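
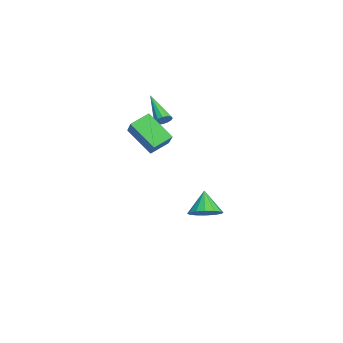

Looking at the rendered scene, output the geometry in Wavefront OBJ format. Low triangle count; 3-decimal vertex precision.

v 2.141 0.565 -3.902
v 2.882 0.53 -3.325
v 1.219 0.535 -2.718
v 2.791 1.004 -3.384
v 2.525 1.361 -3.582
v 2.156 1.504 -3.865
v 1.783 1.396 -4.158
v 1.506 1.065 -4.383
v 1.399 0.6 -4.478
v 1.49 0.126 -4.419
v 1.756 -0.231 -4.221
v 2.125 -0.374 -3.938
v 2.498 -0.266 -3.645
v 2.775 0.065 -3.421
v 2.209 -1.6 2.964
v 2.422 -1.386 3.363
v 0.751 -2.26 4.096
v 2.248 -1.193 3.252
v 2.063 -1.13 3.05
v 1.924 -1.216 2.821
v 1.875 -1.423 2.637
v 1.932 -1.687 2.557
v 2.078 -1.924 2.606
v 2.265 -2.057 2.769
v 2.434 -2.046 2.994
v 2.532 -1.893 3.21
v 2.527 -1.647 3.347
v 1.968 -2.507 2.884
v 3.124 -2.334 3.887
v 2.863 -1.339 1.65
v 4.019 -1.166 2.653
v 2.521 -3.434 2.407
v 3.677 -3.261 3.41
v 3.416 -2.266 1.173
v 4.572 -2.093 2.176
f 2 1 4
f 2 4 3
f 4 1 5
f 4 5 3
f 5 1 6
f 5 6 3
f 6 1 7
f 6 7 3
f 7 1 8
f 7 8 3
f 8 1 9
f 8 9 3
f 9 1 10
f 9 10 3
f 10 1 11
f 10 11 3
f 11 1 12
f 11 12 3
f 12 1 13
f 12 13 3
f 13 1 14
f 13 14 3
f 14 1 2
f 14 2 3
f 16 15 18
f 16 18 17
f 18 15 19
f 18 19 17
f 19 15 20
f 19 20 17
f 20 15 21
f 20 21 17
f 21 15 22
f 21 22 17
f 22 15 23
f 22 23 17
f 23 15 24
f 23 24 17
f 24 15 25
f 24 25 17
f 25 15 26
f 25 26 17
f 26 15 27
f 26 27 17
f 27 15 16
f 27 16 17
f 29 31 28
f 32 29 28
f 28 31 30
f 30 32 28
f 29 35 31
f 33 29 32
f 33 35 29
f 31 35 30
f 34 32 30
f 30 35 34
f 34 33 32
f 35 33 34



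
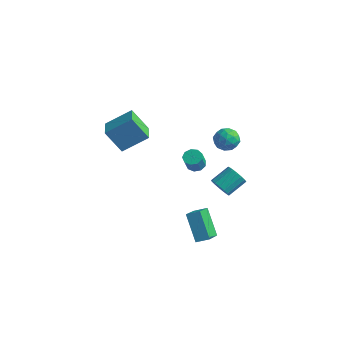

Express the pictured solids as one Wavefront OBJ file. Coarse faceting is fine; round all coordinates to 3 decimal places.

v 2.437 -0.784 2.033
v 2.984 -0.964 1.805
v 3.231 -1.576 2.878
v 2.683 -1.396 3.107
v 3.026 -0.593 2.007
v 3.273 -1.205 3.08
v 2.792 -0.312 2.221
v 3.038 -0.924 3.294
v 2.391 -0.251 2.347
v 2.638 -0.863 3.421
v 2.012 -0.44 2.327
v 2.259 -1.052 3.4
v 1.832 -0.79 2.169
v 2.078 -1.402 3.242
v 1.934 -1.137 1.947
v 2.181 -1.749 3.021
v 2.272 -1.319 1.766
v 2.518 -1.931 2.84
v 2.687 -1.25 1.71
v 2.933 -1.862 2.784
v 2.406 3.254 1.874
v 2.855 2.69 2.402
v 1.205 2.47 2.058
v 1.654 1.906 2.586
v 1.485 2.739 2.863
v 2.228 3.223 2.749
v 1.832 1.937 1.711
v 2.575 2.421 1.597
v 2.5 1.876 2.301
v 2.286 2.371 3.013
v 1.774 2.789 1.447
v 1.56 3.284 2.159
v 2.736 3.041 2.122
v 1.324 2.119 2.338
v 1.225 2.609 2.501
v 1.489 2.277 2.811
v 2.367 3.354 2.326
v 2.631 3.022 2.637
v 1.826 3.051 2.907
v 1.429 2.138 1.823
v 1.693 1.806 2.134
v 2.571 2.883 1.649
v 2.835 2.551 1.959
v 2.234 2.109 1.553
v 2.791 2.23 2.373
v 2.085 1.77 2.481
v 2.19 1.788 1.966
v 2.627 2.073 1.9
v 2.665 2.522 2.792
v 1.959 2.061 2.899
v 1.86 2.551 3.062
v 2.297 2.835 2.996
v 2.457 2.043 2.732
v 2.101 3.099 1.561
v 1.395 2.638 1.668
v 1.763 2.325 1.464
v 2.2 2.609 1.398
v 1.975 3.39 1.979
v 1.269 2.93 2.087
v 1.433 3.087 2.56
v 1.87 3.372 2.494
v 1.603 3.117 1.728
v -4.38 0.087 0.358
v -5.324 -0.412 1.881
v -3.28 1.36 1.458
v -4.224 0.862 2.98
v -3.236 -1.162 0.66
v -4.18 -1.66 2.182
v -2.136 0.112 1.759
v -3.08 -0.387 3.282
v 3.697 -1.545 -3.78
v 4.329 -3.002 -2.912
v 2.523 -1.065 -2.119
v 3.155 -2.522 -1.251
v 4.365 -1.058 -3.449
v 4.997 -2.515 -2.581
v 3.191 -0.578 -1.788
v 3.823 -2.035 -0.92
v 1.953 2.119 -2.098
v 2.58 1.736 -1.78
v 2.933 2.958 -1.004
v 2.307 3.341 -1.322
v 2.722 1.896 -2.097
v 3.075 3.118 -1.321
v 2.688 2.108 -2.415
v 3.041 3.33 -1.638
v 2.486 2.322 -2.66
v 2.839 3.544 -1.883
v 2.162 2.489 -2.776
v 2.515 3.711 -2
v 1.79 2.572 -2.737
v 2.143 3.794 -1.961
v 1.456 2.551 -2.552
v 1.809 3.773 -1.775
v 1.235 2.431 -2.262
v 1.588 3.653 -1.486
v 1.179 2.239 -1.936
v 1.533 3.461 -1.159
v 1.301 2.02 -1.646
v 1.654 3.242 -0.87
v 1.572 1.824 -1.46
v 1.925 3.046 -0.684
v 1.93 1.695 -1.42
v 2.283 2.917 -0.644
v 2.294 1.663 -1.536
v 2.647 2.885 -0.759
f 2 1 5
f 2 5 3
f 3 5 6
f 3 6 4
f 5 1 7
f 5 7 6
f 6 7 8
f 6 8 4
f 7 1 9
f 7 9 8
f 8 9 10
f 8 10 4
f 9 1 11
f 9 11 10
f 10 11 12
f 10 12 4
f 11 1 13
f 11 13 12
f 12 13 14
f 12 14 4
f 13 1 15
f 13 15 14
f 14 15 16
f 14 16 4
f 15 1 17
f 15 17 16
f 16 17 18
f 16 18 4
f 17 1 19
f 17 19 18
f 18 19 20
f 18 20 4
f 19 1 2
f 19 2 20
f 20 2 3
f 20 3 4
f 21 58 37
f 58 32 61
f 37 61 26
f 58 61 37
f 21 37 33
f 37 26 38
f 33 38 22
f 37 38 33
f 21 33 42
f 33 22 43
f 42 43 28
f 33 43 42
f 21 42 54
f 42 28 57
f 54 57 31
f 42 57 54
f 21 54 58
f 54 31 62
f 58 62 32
f 54 62 58
f 22 38 49
f 38 26 52
f 49 52 30
f 38 52 49
f 26 61 39
f 61 32 60
f 39 60 25
f 61 60 39
f 32 62 59
f 62 31 55
f 59 55 23
f 62 55 59
f 31 57 56
f 57 28 44
f 56 44 27
f 57 44 56
f 28 43 48
f 43 22 45
f 48 45 29
f 43 45 48
f 24 50 36
f 50 30 51
f 36 51 25
f 50 51 36
f 24 36 34
f 36 25 35
f 34 35 23
f 36 35 34
f 24 34 41
f 34 23 40
f 41 40 27
f 34 40 41
f 24 41 46
f 41 27 47
f 46 47 29
f 41 47 46
f 24 46 50
f 46 29 53
f 50 53 30
f 46 53 50
f 25 51 39
f 51 30 52
f 39 52 26
f 51 52 39
f 23 35 59
f 35 25 60
f 59 60 32
f 35 60 59
f 27 40 56
f 40 23 55
f 56 55 31
f 40 55 56
f 29 47 48
f 47 27 44
f 48 44 28
f 47 44 48
f 30 53 49
f 53 29 45
f 49 45 22
f 53 45 49
f 64 66 63
f 67 64 63
f 63 66 65
f 65 67 63
f 64 70 66
f 68 64 67
f 68 70 64
f 66 70 65
f 69 67 65
f 65 70 69
f 69 68 67
f 70 68 69
f 72 74 71
f 75 72 71
f 71 74 73
f 73 75 71
f 72 78 74
f 76 72 75
f 76 78 72
f 74 78 73
f 77 75 73
f 73 78 77
f 77 76 75
f 78 76 77
f 80 79 83
f 80 83 81
f 81 83 84
f 81 84 82
f 83 79 85
f 83 85 84
f 84 85 86
f 84 86 82
f 85 79 87
f 85 87 86
f 86 87 88
f 86 88 82
f 87 79 89
f 87 89 88
f 88 89 90
f 88 90 82
f 89 79 91
f 89 91 90
f 90 91 92
f 90 92 82
f 91 79 93
f 91 93 92
f 92 93 94
f 92 94 82
f 93 79 95
f 93 95 94
f 94 95 96
f 94 96 82
f 95 79 97
f 95 97 96
f 96 97 98
f 96 98 82
f 97 79 99
f 97 99 98
f 98 99 100
f 98 100 82
f 99 79 101
f 99 101 100
f 100 101 102
f 100 102 82
f 101 79 103
f 101 103 102
f 102 103 104
f 102 104 82
f 103 79 105
f 103 105 104
f 104 105 106
f 104 106 82
f 105 79 80
f 105 80 106
f 106 80 81
f 106 81 82



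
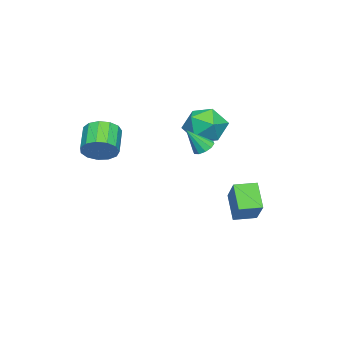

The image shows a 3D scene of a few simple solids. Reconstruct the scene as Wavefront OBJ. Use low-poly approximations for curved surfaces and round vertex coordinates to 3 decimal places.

v 2.649 3.097 2.431
v 3.02 2.79 2.09
v 3.211 2.463 3.609
v 3.183 3.103 2.18
v 3.143 3.414 2.367
v 2.914 3.604 2.578
v 2.584 3.6 2.733
v 2.279 3.404 2.773
v 2.116 3.091 2.683
v 2.156 2.78 2.496
v 2.385 2.591 2.285
v 2.715 2.594 2.13
v 0.161 2.721 2.084
v 0.903 1.828 2.424
v -1.243 1.992 3.236
v -0.501 1.099 3.576
v -0.282 2.235 3.927
v 0.586 2.686 3.216
v -0.926 1.134 2.444
v -0.058 1.585 1.733
v 0.231 0.848 2.647
v 0.629 1.529 3.563
v -0.969 2.291 2.097
v -0.571 2.972 3.013
v 3.147 -2.053 1.615
v 3.627 -2.826 1.853
v 2.413 -3.299 2.763
v 1.933 -2.527 2.525
v 3.752 -2.456 2.211
v 2.538 -2.93 3.122
v 3.684 -1.959 2.38
v 2.47 -2.432 3.291
v 3.447 -1.491 2.306
v 2.233 -1.965 3.217
v 3.114 -1.202 2.012
v 1.9 -1.676 2.923
v 2.791 -1.183 1.593
v 1.577 -1.657 2.504
v 2.582 -1.441 1.18
v 1.368 -1.914 2.091
v 2.552 -1.893 0.905
v 1.338 -2.366 1.816
v 2.711 -2.395 0.855
v 1.497 -2.869 1.766
v 3.008 -2.79 1.047
v 1.794 -3.263 1.958
v 3.35 -2.95 1.419
v 2.136 -3.423 2.33
v -1.557 2.798 -3.786
v -2.386 2.152 -2.527
v -2.247 3.779 -3.737
v -3.076 3.133 -2.478
v -0.224 3.667 -2.462
v -1.053 3.021 -1.203
v -0.914 4.648 -2.413
v -1.743 4.002 -1.154
f 2 1 4
f 2 4 3
f 4 1 5
f 4 5 3
f 5 1 6
f 5 6 3
f 6 1 7
f 6 7 3
f 7 1 8
f 7 8 3
f 8 1 9
f 8 9 3
f 9 1 10
f 9 10 3
f 10 1 11
f 10 11 3
f 11 1 12
f 11 12 3
f 12 1 2
f 12 2 3
f 13 24 18
f 13 18 14
f 13 14 20
f 13 20 23
f 13 23 24
f 14 18 22
f 18 24 17
f 24 23 15
f 23 20 19
f 20 14 21
f 16 22 17
f 16 17 15
f 16 15 19
f 16 19 21
f 16 21 22
f 17 22 18
f 15 17 24
f 19 15 23
f 21 19 20
f 22 21 14
f 26 25 29
f 26 29 27
f 27 29 30
f 27 30 28
f 29 25 31
f 29 31 30
f 30 31 32
f 30 32 28
f 31 25 33
f 31 33 32
f 32 33 34
f 32 34 28
f 33 25 35
f 33 35 34
f 34 35 36
f 34 36 28
f 35 25 37
f 35 37 36
f 36 37 38
f 36 38 28
f 37 25 39
f 37 39 38
f 38 39 40
f 38 40 28
f 39 25 41
f 39 41 40
f 40 41 42
f 40 42 28
f 41 25 43
f 41 43 42
f 42 43 44
f 42 44 28
f 43 25 45
f 43 45 44
f 44 45 46
f 44 46 28
f 45 25 47
f 45 47 46
f 46 47 48
f 46 48 28
f 47 25 26
f 47 26 48
f 48 26 27
f 48 27 28
f 50 52 49
f 53 50 49
f 49 52 51
f 51 53 49
f 50 56 52
f 54 50 53
f 54 56 50
f 52 56 51
f 55 53 51
f 51 56 55
f 55 54 53
f 56 54 55



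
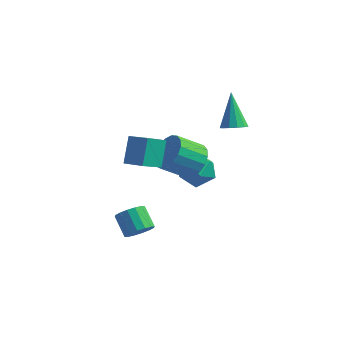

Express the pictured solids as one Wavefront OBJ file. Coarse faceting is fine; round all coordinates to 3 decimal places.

v 3.289 1.772 1.167
v 3.871 1.644 1.451
v 2.671 2.648 2.833
v 3.905 1.977 1.289
v 3.743 2.245 1.088
v 3.437 2.363 0.912
v 3.084 2.293 0.818
v 2.796 2.058 0.834
v 2.665 1.733 0.957
v 2.732 1.42 1.146
v 2.975 1.219 1.342
v 3.319 1.193 1.483
v 3.653 1.352 1.523
v 1.669 -4.255 -2.579
v 2.066 -4.477 -2.021
v 1.288 -3.968 -1.263
v 0.891 -3.745 -1.821
v 2.202 -4.141 -2.108
v 1.423 -3.632 -1.35
v 2.195 -3.835 -2.321
v 1.416 -3.326 -1.563
v 2.047 -3.642 -2.603
v 1.268 -3.133 -1.845
v 1.797 -3.613 -2.879
v 1.019 -3.103 -2.121
v 1.514 -3.755 -3.074
v 0.735 -3.246 -2.316
v 1.272 -4.032 -3.137
v 0.494 -3.523 -2.379
v 1.137 -4.368 -3.05
v 0.358 -3.859 -2.292
v 1.144 -4.674 -2.837
v 0.365 -4.165 -2.079
v 1.292 -4.867 -2.555
v 0.513 -4.358 -1.797
v 1.541 -4.897 -2.279
v 0.763 -4.387 -1.521
v 1.825 -4.754 -2.084
v 1.046 -4.245 -1.326
v 1.826 0.652 -0.973
v 2.496 -0.09 -0.991
v 1.565 -0.954 -0.085
v 0.894 -0.212 -0.067
v 2.624 0.171 -0.611
v 1.693 -0.693 0.295
v 2.569 0.542 -0.313
v 1.638 -0.322 0.593
v 2.344 0.938 -0.167
v 1.413 0.075 0.739
v 2 1.269 -0.206
v 1.069 0.405 0.7
v 1.616 1.458 -0.42
v 0.685 0.595 0.486
v 1.28 1.463 -0.761
v 0.349 0.599 0.145
v 1.069 1.281 -1.15
v 0.138 0.418 -0.244
v 1.032 0.956 -1.499
v 0.1 0.093 -0.593
v 1.176 0.561 -1.728
v 0.245 -0.303 -0.822
v 1.469 0.186 -1.783
v 0.538 -0.677 -0.877
v 1.844 -0.081 -1.653
v 0.912 -0.945 -0.747
v 2.214 -0.181 -1.367
v 1.283 -1.045 -0.461
v 1.116 2.262 -1.616
v 1.837 2.569 -2.332
v 1.003 0.731 -2.388
v 1.724 1.038 -3.104
v 2.013 0.876 -2.095
v 2.083 1.823 -1.618
v 0.757 1.477 -3.102
v 0.827 2.424 -2.625
v 1.616 2.085 -3.251
v 2.392 1.713 -2.628
v 0.448 1.587 -2.092
v 1.224 1.215 -1.469
v -0.053 -2.582 0.339
v -0.258 -1.729 1.568
v 0.239 -1.36 -0.461
v 0.034 -0.507 0.768
v 0.966 -2.673 0.572
v 0.761 -1.82 1.801
v 1.258 -1.451 -0.228
v 1.053 -0.598 1.001
f 2 1 4
f 2 4 3
f 4 1 5
f 4 5 3
f 5 1 6
f 5 6 3
f 6 1 7
f 6 7 3
f 7 1 8
f 7 8 3
f 8 1 9
f 8 9 3
f 9 1 10
f 9 10 3
f 10 1 11
f 10 11 3
f 11 1 12
f 11 12 3
f 12 1 13
f 12 13 3
f 13 1 2
f 13 2 3
f 15 14 18
f 15 18 16
f 16 18 19
f 16 19 17
f 18 14 20
f 18 20 19
f 19 20 21
f 19 21 17
f 20 14 22
f 20 22 21
f 21 22 23
f 21 23 17
f 22 14 24
f 22 24 23
f 23 24 25
f 23 25 17
f 24 14 26
f 24 26 25
f 25 26 27
f 25 27 17
f 26 14 28
f 26 28 27
f 27 28 29
f 27 29 17
f 28 14 30
f 28 30 29
f 29 30 31
f 29 31 17
f 30 14 32
f 30 32 31
f 31 32 33
f 31 33 17
f 32 14 34
f 32 34 33
f 33 34 35
f 33 35 17
f 34 14 36
f 34 36 35
f 35 36 37
f 35 37 17
f 36 14 38
f 36 38 37
f 37 38 39
f 37 39 17
f 38 14 15
f 38 15 39
f 39 15 16
f 39 16 17
f 41 40 44
f 41 44 42
f 42 44 45
f 42 45 43
f 44 40 46
f 44 46 45
f 45 46 47
f 45 47 43
f 46 40 48
f 46 48 47
f 47 48 49
f 47 49 43
f 48 40 50
f 48 50 49
f 49 50 51
f 49 51 43
f 50 40 52
f 50 52 51
f 51 52 53
f 51 53 43
f 52 40 54
f 52 54 53
f 53 54 55
f 53 55 43
f 54 40 56
f 54 56 55
f 55 56 57
f 55 57 43
f 56 40 58
f 56 58 57
f 57 58 59
f 57 59 43
f 58 40 60
f 58 60 59
f 59 60 61
f 59 61 43
f 60 40 62
f 60 62 61
f 61 62 63
f 61 63 43
f 62 40 64
f 62 64 63
f 63 64 65
f 63 65 43
f 64 40 66
f 64 66 65
f 65 66 67
f 65 67 43
f 66 40 41
f 66 41 67
f 67 41 42
f 67 42 43
f 68 79 73
f 68 73 69
f 68 69 75
f 68 75 78
f 68 78 79
f 69 73 77
f 73 79 72
f 79 78 70
f 78 75 74
f 75 69 76
f 71 77 72
f 71 72 70
f 71 70 74
f 71 74 76
f 71 76 77
f 72 77 73
f 70 72 79
f 74 70 78
f 76 74 75
f 77 76 69
f 81 83 80
f 84 81 80
f 80 83 82
f 82 84 80
f 81 87 83
f 85 81 84
f 85 87 81
f 83 87 82
f 86 84 82
f 82 87 86
f 86 85 84
f 87 85 86



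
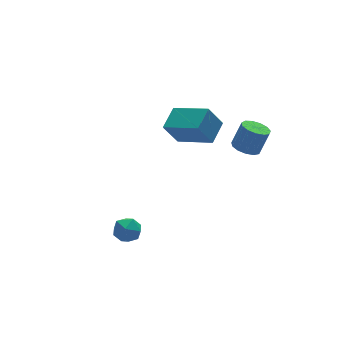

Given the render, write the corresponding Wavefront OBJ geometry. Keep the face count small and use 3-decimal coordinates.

v -2.079 -2.552 -2.946
v -1.633 -3.118 -3.142
v -3.047 -3.242 -3.158
v -2.601 -3.808 -3.354
v -2.629 -3.584 -2.642
v -2.031 -3.157 -2.511
v -2.649 -3.203 -3.789
v -2.051 -2.776 -3.658
v -1.985 -3.52 -3.662
v -1.973 -3.755 -2.954
v -2.707 -2.605 -3.346
v -2.695 -2.84 -2.638
v 1.797 -2.054 1.438
v 2.733 -1.297 1.928
v 0.869 -0.46 0.747
v 1.806 0.297 1.236
v 2.494 -2.157 0.264
v 3.431 -1.4 0.753
v 1.567 -0.563 -0.428
v 2.503 0.194 0.062
v 3.312 -3.686 0.704
v 3.89 -3.977 0.463
v 4.385 -3.984 1.654
v 3.808 -3.694 1.896
v 3.944 -3.592 0.443
v 4.439 -3.6 1.634
v 3.797 -3.238 0.506
v 4.293 -3.245 1.697
v 3.497 -3.025 0.632
v 3.992 -3.033 1.823
v 3.138 -3.023 0.781
v 3.633 -3.031 1.972
v 2.834 -3.231 0.906
v 3.33 -3.239 2.097
v 2.683 -3.584 0.967
v 3.178 -3.591 2.158
v 2.731 -3.969 0.944
v 3.226 -3.977 2.136
v 2.964 -4.264 0.846
v 3.459 -4.272 2.037
v 3.307 -4.376 0.702
v 3.802 -4.384 1.893
v 3.652 -4.269 0.559
v 4.147 -4.276 1.751
f 1 12 6
f 1 6 2
f 1 2 8
f 1 8 11
f 1 11 12
f 2 6 10
f 6 12 5
f 12 11 3
f 11 8 7
f 8 2 9
f 4 10 5
f 4 5 3
f 4 3 7
f 4 7 9
f 4 9 10
f 5 10 6
f 3 5 12
f 7 3 11
f 9 7 8
f 10 9 2
f 14 16 13
f 17 14 13
f 13 16 15
f 15 17 13
f 14 20 16
f 18 14 17
f 18 20 14
f 16 20 15
f 19 17 15
f 15 20 19
f 19 18 17
f 20 18 19
f 22 21 25
f 22 25 23
f 23 25 26
f 23 26 24
f 25 21 27
f 25 27 26
f 26 27 28
f 26 28 24
f 27 21 29
f 27 29 28
f 28 29 30
f 28 30 24
f 29 21 31
f 29 31 30
f 30 31 32
f 30 32 24
f 31 21 33
f 31 33 32
f 32 33 34
f 32 34 24
f 33 21 35
f 33 35 34
f 34 35 36
f 34 36 24
f 35 21 37
f 35 37 36
f 36 37 38
f 36 38 24
f 37 21 39
f 37 39 38
f 38 39 40
f 38 40 24
f 39 21 41
f 39 41 40
f 40 41 42
f 40 42 24
f 41 21 43
f 41 43 42
f 42 43 44
f 42 44 24
f 43 21 22
f 43 22 44
f 44 22 23
f 44 23 24



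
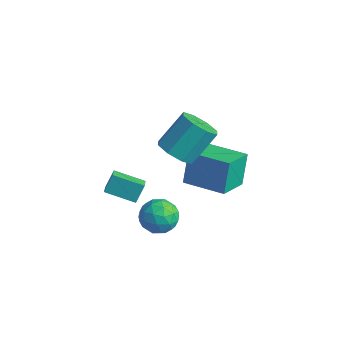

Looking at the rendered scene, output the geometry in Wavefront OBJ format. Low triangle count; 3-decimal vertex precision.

v -2.483 -1.104 -1.577
v -2.519 -0.533 -0.65
v -1.274 -0.141 -2.123
v -1.309 0.43 -1.196
v -1.931 -1.61 -1.244
v -1.966 -1.039 -0.317
v -0.721 -0.647 -1.79
v -0.757 -0.076 -0.863
v 0.351 1.384 -0.671
v 0.007 2 1.039
v -0.258 3.094 -1.409
v -0.602 3.71 0.301
v 2.402 2.17 -0.541
v 2.058 2.786 1.169
v 1.793 3.88 -1.279
v 1.449 4.496 0.431
v 0.94 0.395 2.62
v 1.379 1.057 1.963
v 1.558 2.427 3.464
v 1.12 1.765 4.12
v 0.594 1.132 1.988
v 0.773 2.502 3.489
v 0.013 0.775 2.383
v 0.192 2.145 3.884
v -0.025 0.196 2.917
v 0.154 1.566 4.418
v 0.502 -0.267 3.276
v 0.681 1.103 4.777
v 1.287 -0.342 3.251
v 1.466 1.028 4.752
v 1.868 0.015 2.856
v 2.047 1.385 4.357
v 1.906 0.594 2.322
v 2.085 1.964 3.823
v 2.768 -1.613 1.397
v 3.732 -1.744 1.575
v 2.648 -3.136 0.925
v 3.612 -3.267 1.103
v 2.985 -3.13 1.854
v 3.059 -2.189 2.146
v 3.321 -2.691 0.354
v 3.395 -1.75 0.646
v 4.073 -2.41 0.93
v 3.865 -2.681 1.858
v 2.515 -2.199 0.642
v 2.307 -2.47 1.57
v 3.26 -1.545 1.528
v 3.12 -3.335 0.972
v 2.751 -3.255 1.414
v 3.317 -3.332 1.519
v 2.865 -1.806 1.863
v 3.431 -1.883 1.968
v 2.992 -2.698 2.132
v 2.949 -2.997 0.532
v 3.515 -3.074 0.637
v 3.063 -1.548 0.981
v 3.629 -1.625 1.086
v 3.388 -2.182 0.368
v 4.028 -2.013 1.253
v 3.957 -2.909 0.976
v 3.787 -2.57 0.535
v 3.83 -2.017 0.707
v 3.905 -2.173 1.798
v 3.835 -3.068 1.521
v 3.466 -2.988 1.962
v 3.51 -2.434 2.134
v 4.106 -2.564 1.419
v 2.545 -1.812 0.979
v 2.475 -2.707 0.702
v 2.87 -2.446 0.366
v 2.914 -1.892 0.538
v 2.423 -1.971 1.524
v 2.352 -2.867 1.247
v 2.55 -2.863 1.793
v 2.593 -2.31 1.965
v 2.274 -2.316 1.081
f 2 4 1
f 5 2 1
f 1 4 3
f 3 5 1
f 2 8 4
f 6 2 5
f 6 8 2
f 4 8 3
f 7 5 3
f 3 8 7
f 7 6 5
f 8 6 7
f 10 12 9
f 13 10 9
f 9 12 11
f 11 13 9
f 10 16 12
f 14 10 13
f 14 16 10
f 12 16 11
f 15 13 11
f 11 16 15
f 15 14 13
f 16 14 15
f 18 17 21
f 18 21 19
f 19 21 22
f 19 22 20
f 21 17 23
f 21 23 22
f 22 23 24
f 22 24 20
f 23 17 25
f 23 25 24
f 24 25 26
f 24 26 20
f 25 17 27
f 25 27 26
f 26 27 28
f 26 28 20
f 27 17 29
f 27 29 28
f 28 29 30
f 28 30 20
f 29 17 31
f 29 31 30
f 30 31 32
f 30 32 20
f 31 17 33
f 31 33 32
f 32 33 34
f 32 34 20
f 33 17 18
f 33 18 34
f 34 18 19
f 34 19 20
f 35 72 51
f 72 46 75
f 51 75 40
f 72 75 51
f 35 51 47
f 51 40 52
f 47 52 36
f 51 52 47
f 35 47 56
f 47 36 57
f 56 57 42
f 47 57 56
f 35 56 68
f 56 42 71
f 68 71 45
f 56 71 68
f 35 68 72
f 68 45 76
f 72 76 46
f 68 76 72
f 36 52 63
f 52 40 66
f 63 66 44
f 52 66 63
f 40 75 53
f 75 46 74
f 53 74 39
f 75 74 53
f 46 76 73
f 76 45 69
f 73 69 37
f 76 69 73
f 45 71 70
f 71 42 58
f 70 58 41
f 71 58 70
f 42 57 62
f 57 36 59
f 62 59 43
f 57 59 62
f 38 64 50
f 64 44 65
f 50 65 39
f 64 65 50
f 38 50 48
f 50 39 49
f 48 49 37
f 50 49 48
f 38 48 55
f 48 37 54
f 55 54 41
f 48 54 55
f 38 55 60
f 55 41 61
f 60 61 43
f 55 61 60
f 38 60 64
f 60 43 67
f 64 67 44
f 60 67 64
f 39 65 53
f 65 44 66
f 53 66 40
f 65 66 53
f 37 49 73
f 49 39 74
f 73 74 46
f 49 74 73
f 41 54 70
f 54 37 69
f 70 69 45
f 54 69 70
f 43 61 62
f 61 41 58
f 62 58 42
f 61 58 62
f 44 67 63
f 67 43 59
f 63 59 36
f 67 59 63



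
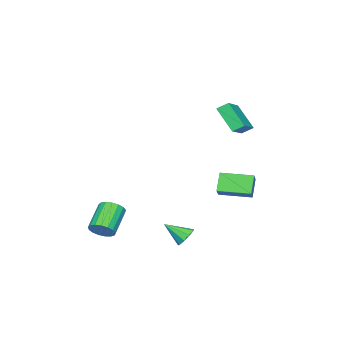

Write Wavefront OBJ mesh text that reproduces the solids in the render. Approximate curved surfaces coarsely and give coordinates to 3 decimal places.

v -3.801 1.873 -1.516
v -3.008 2.244 -0.867
v -4.608 3.767 -1.61
v -3.814 4.137 -0.961
v -2.986 2.163 -2.679
v -2.192 2.533 -2.03
v -3.792 4.056 -2.773
v -2.999 4.427 -2.124
v 2.604 3.476 -3.88
v 2.946 3.158 -4.454
v 3.076 2.284 -2.94
v 3.264 3.472 -4.216
v 3.272 3.788 -3.82
v 2.968 3.958 -3.453
v 2.494 3.902 -3.285
v 2.071 3.647 -3.396
v 1.897 3.312 -3.734
v 2.055 3.054 -4.14
v 2.469 2.993 -4.424
v -3.253 3.572 2.551
v -3.555 2.304 4.029
v -3.607 4.176 2.998
v -3.908 2.908 4.475
v -1.372 4.072 3.365
v -1.673 2.804 4.842
v -1.725 4.676 3.811
v -2.027 3.408 5.289
v 4.432 -1.094 -3.766
v 4.869 -0.795 -3.127
v 3.326 -1.126 -1.915
v 2.888 -1.426 -2.554
v 4.685 -0.475 -3.275
v 3.141 -0.806 -2.063
v 4.442 -0.297 -3.535
v 2.899 -0.629 -2.323
v 4.198 -0.302 -3.848
v 2.654 -0.633 -2.636
v 4.006 -0.489 -4.142
v 2.463 -0.82 -2.93
v 3.913 -0.814 -4.35
v 2.37 -1.145 -3.138
v 3.938 -1.203 -4.424
v 2.395 -1.534 -3.212
v 4.076 -1.568 -4.348
v 2.533 -1.899 -3.136
v 4.296 -1.824 -4.138
v 2.753 -2.155 -2.926
v 4.547 -1.913 -3.843
v 3.003 -2.244 -2.631
v 4.771 -1.814 -3.53
v 3.228 -2.145 -2.319
v 4.918 -1.551 -3.272
v 3.374 -1.882 -2.06
v 4.953 -1.183 -3.126
v 3.41 -1.514 -1.914
f 2 4 1
f 5 2 1
f 1 4 3
f 3 5 1
f 2 8 4
f 6 2 5
f 6 8 2
f 4 8 3
f 7 5 3
f 3 8 7
f 7 6 5
f 8 6 7
f 10 9 12
f 10 12 11
f 12 9 13
f 12 13 11
f 13 9 14
f 13 14 11
f 14 9 15
f 14 15 11
f 15 9 16
f 15 16 11
f 16 9 17
f 16 17 11
f 17 9 18
f 17 18 11
f 18 9 19
f 18 19 11
f 19 9 10
f 19 10 11
f 21 23 20
f 24 21 20
f 20 23 22
f 22 24 20
f 21 27 23
f 25 21 24
f 25 27 21
f 23 27 22
f 26 24 22
f 22 27 26
f 26 25 24
f 27 25 26
f 29 28 32
f 29 32 30
f 30 32 33
f 30 33 31
f 32 28 34
f 32 34 33
f 33 34 35
f 33 35 31
f 34 28 36
f 34 36 35
f 35 36 37
f 35 37 31
f 36 28 38
f 36 38 37
f 37 38 39
f 37 39 31
f 38 28 40
f 38 40 39
f 39 40 41
f 39 41 31
f 40 28 42
f 40 42 41
f 41 42 43
f 41 43 31
f 42 28 44
f 42 44 43
f 43 44 45
f 43 45 31
f 44 28 46
f 44 46 45
f 45 46 47
f 45 47 31
f 46 28 48
f 46 48 47
f 47 48 49
f 47 49 31
f 48 28 50
f 48 50 49
f 49 50 51
f 49 51 31
f 50 28 52
f 50 52 51
f 51 52 53
f 51 53 31
f 52 28 54
f 52 54 53
f 53 54 55
f 53 55 31
f 54 28 29
f 54 29 55
f 55 29 30
f 55 30 31



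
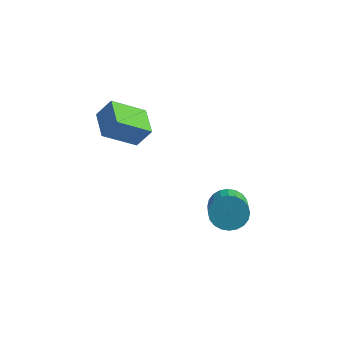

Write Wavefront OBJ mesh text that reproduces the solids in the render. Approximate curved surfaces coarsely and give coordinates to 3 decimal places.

v -2.134 1.8 2.349
v -3.28 0.841 3.353
v -2.934 2.978 2.56
v -4.08 2.02 3.564
v -1.54 2.04 3.256
v -2.686 1.082 4.26
v -2.34 3.219 3.467
v -3.486 2.26 4.471
v 1.458 3.181 -1.655
v 2.273 3.325 -1.925
v 2.957 1.683 -0.734
v 2.142 1.539 -0.465
v 2.259 3.52 -1.647
v 2.943 1.879 -0.457
v 2.124 3.664 -1.371
v 2.808 2.022 -0.181
v 1.887 3.734 -1.138
v 2.571 2.092 0.052
v 1.585 3.72 -0.984
v 2.269 2.078 0.206
v 1.263 3.624 -0.932
v 1.947 1.982 0.258
v 0.972 3.46 -0.99
v 1.656 1.819 0.2
v 0.754 3.254 -1.149
v 1.438 1.612 0.041
v 0.643 3.037 -1.386
v 1.327 1.395 -0.195
v 0.657 2.841 -1.663
v 1.341 1.2 -0.473
v 0.792 2.698 -1.939
v 1.476 1.056 -0.749
v 1.029 2.628 -2.172
v 1.713 0.986 -0.982
v 1.331 2.642 -2.326
v 2.015 1 -1.136
v 1.653 2.738 -2.378
v 2.337 1.096 -1.188
v 1.944 2.901 -2.32
v 2.628 1.26 -1.13
v 2.162 3.108 -2.161
v 2.846 1.466 -0.971
f 2 4 1
f 5 2 1
f 1 4 3
f 3 5 1
f 2 8 4
f 6 2 5
f 6 8 2
f 4 8 3
f 7 5 3
f 3 8 7
f 7 6 5
f 8 6 7
f 10 9 13
f 10 13 11
f 11 13 14
f 11 14 12
f 13 9 15
f 13 15 14
f 14 15 16
f 14 16 12
f 15 9 17
f 15 17 16
f 16 17 18
f 16 18 12
f 17 9 19
f 17 19 18
f 18 19 20
f 18 20 12
f 19 9 21
f 19 21 20
f 20 21 22
f 20 22 12
f 21 9 23
f 21 23 22
f 22 23 24
f 22 24 12
f 23 9 25
f 23 25 24
f 24 25 26
f 24 26 12
f 25 9 27
f 25 27 26
f 26 27 28
f 26 28 12
f 27 9 29
f 27 29 28
f 28 29 30
f 28 30 12
f 29 9 31
f 29 31 30
f 30 31 32
f 30 32 12
f 31 9 33
f 31 33 32
f 32 33 34
f 32 34 12
f 33 9 35
f 33 35 34
f 34 35 36
f 34 36 12
f 35 9 37
f 35 37 36
f 36 37 38
f 36 38 12
f 37 9 39
f 37 39 38
f 38 39 40
f 38 40 12
f 39 9 41
f 39 41 40
f 40 41 42
f 40 42 12
f 41 9 10
f 41 10 42
f 42 10 11
f 42 11 12



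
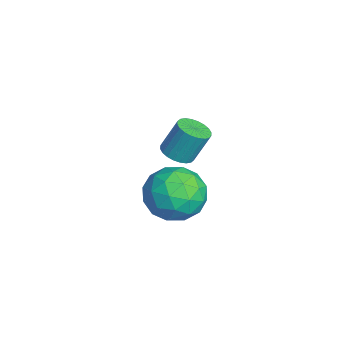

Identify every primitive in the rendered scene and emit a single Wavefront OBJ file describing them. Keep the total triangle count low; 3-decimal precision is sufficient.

v -5.102 3.234 -3.508
v -4.505 3.455 -2.517
v -3.475 2.765 -4.383
v -2.878 2.986 -3.392
v -3.603 2.059 -3.449
v -4.608 2.349 -2.908
v -3.372 3.871 -3.992
v -4.377 4.161 -3.451
v -3.436 3.849 -2.816
v -3.579 2.729 -2.48
v -4.401 3.491 -4.42
v -4.544 2.371 -4.084
v -4.946 3.386 -2.936
v -3.034 2.834 -3.964
v -3.46 2.289 -3.997
v -3.109 2.419 -3.415
v -5.007 2.736 -3.166
v -4.656 2.866 -2.583
v -4.126 2.045 -3.131
v -3.324 3.354 -4.317
v -2.973 3.484 -3.734
v -4.871 3.801 -3.485
v -4.52 3.931 -2.903
v -3.854 4.175 -3.769
v -3.967 3.747 -2.529
v -3.011 3.471 -3.043
v -3.301 3.991 -3.396
v -3.892 4.162 -3.078
v -4.051 3.089 -2.332
v -3.095 2.813 -2.846
v -3.521 2.268 -2.879
v -4.111 2.439 -2.562
v -3.423 3.32 -2.508
v -4.885 3.407 -4.054
v -3.929 3.131 -4.568
v -3.869 3.781 -4.338
v -4.459 3.952 -4.021
v -4.969 2.749 -3.857
v -4.013 2.473 -4.371
v -4.088 2.058 -3.822
v -4.679 2.229 -3.504
v -4.557 2.9 -4.392
v -2.818 3.042 -0.477
v -2.209 3.059 -0.493
v -2.192 3.614 0.66
v -2.802 3.598 0.677
v -2.263 3.268 -0.593
v -2.247 3.823 0.56
v -2.403 3.443 -0.675
v -2.386 3.998 0.478
v -2.605 3.556 -0.727
v -2.589 4.111 0.426
v -2.84 3.592 -0.741
v -2.824 4.147 0.412
v -3.072 3.544 -0.714
v -3.055 4.099 0.439
v -3.265 3.419 -0.652
v -3.248 3.974 0.502
v -3.39 3.237 -0.562
v -3.373 3.793 0.591
v -3.428 3.026 -0.46
v -3.411 3.581 0.693
v -3.373 2.817 -0.36
v -3.357 3.372 0.793
v -3.234 2.642 -0.278
v -3.217 3.197 0.875
v -3.031 2.529 -0.226
v -3.015 3.084 0.927
v -2.796 2.493 -0.212
v -2.78 3.048 0.941
v -2.565 2.541 -0.239
v -2.548 3.096 0.914
v -2.372 2.666 -0.302
v -2.355 3.221 0.852
v -2.247 2.847 -0.391
v -2.23 3.403 0.762
f 1 38 17
f 38 12 41
f 17 41 6
f 38 41 17
f 1 17 13
f 17 6 18
f 13 18 2
f 17 18 13
f 1 13 22
f 13 2 23
f 22 23 8
f 13 23 22
f 1 22 34
f 22 8 37
f 34 37 11
f 22 37 34
f 1 34 38
f 34 11 42
f 38 42 12
f 34 42 38
f 2 18 29
f 18 6 32
f 29 32 10
f 18 32 29
f 6 41 19
f 41 12 40
f 19 40 5
f 41 40 19
f 12 42 39
f 42 11 35
f 39 35 3
f 42 35 39
f 11 37 36
f 37 8 24
f 36 24 7
f 37 24 36
f 8 23 28
f 23 2 25
f 28 25 9
f 23 25 28
f 4 30 16
f 30 10 31
f 16 31 5
f 30 31 16
f 4 16 14
f 16 5 15
f 14 15 3
f 16 15 14
f 4 14 21
f 14 3 20
f 21 20 7
f 14 20 21
f 4 21 26
f 21 7 27
f 26 27 9
f 21 27 26
f 4 26 30
f 26 9 33
f 30 33 10
f 26 33 30
f 5 31 19
f 31 10 32
f 19 32 6
f 31 32 19
f 3 15 39
f 15 5 40
f 39 40 12
f 15 40 39
f 7 20 36
f 20 3 35
f 36 35 11
f 20 35 36
f 9 27 28
f 27 7 24
f 28 24 8
f 27 24 28
f 10 33 29
f 33 9 25
f 29 25 2
f 33 25 29
f 44 43 47
f 44 47 45
f 45 47 48
f 45 48 46
f 47 43 49
f 47 49 48
f 48 49 50
f 48 50 46
f 49 43 51
f 49 51 50
f 50 51 52
f 50 52 46
f 51 43 53
f 51 53 52
f 52 53 54
f 52 54 46
f 53 43 55
f 53 55 54
f 54 55 56
f 54 56 46
f 55 43 57
f 55 57 56
f 56 57 58
f 56 58 46
f 57 43 59
f 57 59 58
f 58 59 60
f 58 60 46
f 59 43 61
f 59 61 60
f 60 61 62
f 60 62 46
f 61 43 63
f 61 63 62
f 62 63 64
f 62 64 46
f 63 43 65
f 63 65 64
f 64 65 66
f 64 66 46
f 65 43 67
f 65 67 66
f 66 67 68
f 66 68 46
f 67 43 69
f 67 69 68
f 68 69 70
f 68 70 46
f 69 43 71
f 69 71 70
f 70 71 72
f 70 72 46
f 71 43 73
f 71 73 72
f 72 73 74
f 72 74 46
f 73 43 75
f 73 75 74
f 74 75 76
f 74 76 46
f 75 43 44
f 75 44 76
f 76 44 45
f 76 45 46



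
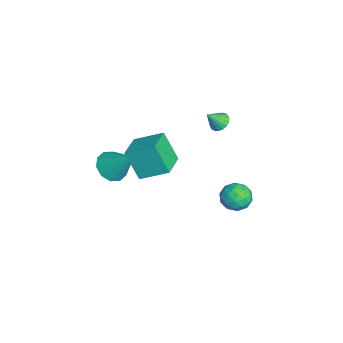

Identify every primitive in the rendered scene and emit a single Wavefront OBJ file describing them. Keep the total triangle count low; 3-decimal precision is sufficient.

v 1.162 -2.246 2.124
v 0.648 -2.854 3.535
v 1.482 -0.946 2.801
v 0.969 -1.554 4.212
v 2.511 -2.726 2.408
v 1.998 -3.334 3.819
v 2.832 -1.426 3.085
v 2.318 -2.034 4.496
v -2.331 -3.794 -1.124
v -1.525 -3.903 -1.486
v -1.589 -2.786 0.224
v -1.749 -3.449 -1.702
v -2.195 -3.128 -1.698
v -2.693 -3.061 -1.474
v -3.053 -3.274 -1.117
v -3.137 -3.686 -0.762
v -2.913 -4.139 -0.546
v -2.467 -4.461 -0.55
v -1.969 -4.528 -0.774
v -1.609 -4.315 -1.132
v -1.008 2.621 -2.654
v -0.451 2.149 -3.051
v -1.109 1.691 -1.689
v -0.552 1.219 -2.086
v -0.315 1.932 -1.731
v -0.253 2.507 -2.328
v -1.307 1.333 -2.412
v -1.245 1.908 -3.009
v -0.636 1.353 -2.901
v -0.023 1.723 -2.481
v -1.537 2.117 -2.259
v -0.924 2.487 -1.839
v -0.721 2.467 -2.937
v -0.839 1.373 -1.803
v -0.7 1.792 -1.595
v -0.373 1.515 -1.828
v -0.604 2.677 -2.512
v -0.277 2.4 -2.745
v -0.197 2.272 -1.97
v -1.283 1.44 -1.995
v -0.956 1.163 -2.228
v -1.187 2.325 -2.912
v -0.86 2.048 -3.145
v -1.363 1.568 -2.77
v -0.502 1.722 -3.082
v -0.562 1.175 -2.516
v -1.005 1.242 -2.707
v -0.969 1.58 -3.058
v -0.142 1.939 -2.835
v -0.201 1.392 -2.268
v -0.062 1.811 -2.06
v -0.025 2.149 -2.41
v -0.251 1.471 -2.747
v -1.359 2.448 -2.472
v -1.418 1.901 -1.905
v -1.535 1.691 -2.33
v -1.498 2.029 -2.68
v -0.998 2.665 -2.224
v -1.058 2.118 -1.658
v -0.591 2.26 -1.682
v -0.555 2.598 -2.033
v -1.309 2.369 -1.993
v -2.057 1.217 2.147
v -1.559 1.14 1.926
v -1.803 0.603 2.933
v -1.525 1.336 2.069
v -1.597 1.509 2.227
v -1.76 1.624 2.369
v -1.981 1.658 2.467
v -2.218 1.605 2.502
v -2.422 1.476 2.466
v -2.554 1.295 2.367
v -2.588 1.099 2.225
v -2.516 0.926 2.067
v -2.353 0.811 1.925
v -2.132 0.777 1.826
v -1.895 0.83 1.792
v -1.691 0.959 1.827
f 2 4 1
f 5 2 1
f 1 4 3
f 3 5 1
f 2 8 4
f 6 2 5
f 6 8 2
f 4 8 3
f 7 5 3
f 3 8 7
f 7 6 5
f 8 6 7
f 10 9 12
f 10 12 11
f 12 9 13
f 12 13 11
f 13 9 14
f 13 14 11
f 14 9 15
f 14 15 11
f 15 9 16
f 15 16 11
f 16 9 17
f 16 17 11
f 17 9 18
f 17 18 11
f 18 9 19
f 18 19 11
f 19 9 20
f 19 20 11
f 20 9 10
f 20 10 11
f 21 58 37
f 58 32 61
f 37 61 26
f 58 61 37
f 21 37 33
f 37 26 38
f 33 38 22
f 37 38 33
f 21 33 42
f 33 22 43
f 42 43 28
f 33 43 42
f 21 42 54
f 42 28 57
f 54 57 31
f 42 57 54
f 21 54 58
f 54 31 62
f 58 62 32
f 54 62 58
f 22 38 49
f 38 26 52
f 49 52 30
f 38 52 49
f 26 61 39
f 61 32 60
f 39 60 25
f 61 60 39
f 32 62 59
f 62 31 55
f 59 55 23
f 62 55 59
f 31 57 56
f 57 28 44
f 56 44 27
f 57 44 56
f 28 43 48
f 43 22 45
f 48 45 29
f 43 45 48
f 24 50 36
f 50 30 51
f 36 51 25
f 50 51 36
f 24 36 34
f 36 25 35
f 34 35 23
f 36 35 34
f 24 34 41
f 34 23 40
f 41 40 27
f 34 40 41
f 24 41 46
f 41 27 47
f 46 47 29
f 41 47 46
f 24 46 50
f 46 29 53
f 50 53 30
f 46 53 50
f 25 51 39
f 51 30 52
f 39 52 26
f 51 52 39
f 23 35 59
f 35 25 60
f 59 60 32
f 35 60 59
f 27 40 56
f 40 23 55
f 56 55 31
f 40 55 56
f 29 47 48
f 47 27 44
f 48 44 28
f 47 44 48
f 30 53 49
f 53 29 45
f 49 45 22
f 53 45 49
f 64 63 66
f 64 66 65
f 66 63 67
f 66 67 65
f 67 63 68
f 67 68 65
f 68 63 69
f 68 69 65
f 69 63 70
f 69 70 65
f 70 63 71
f 70 71 65
f 71 63 72
f 71 72 65
f 72 63 73
f 72 73 65
f 73 63 74
f 73 74 65
f 74 63 75
f 74 75 65
f 75 63 76
f 75 76 65
f 76 63 77
f 76 77 65
f 77 63 78
f 77 78 65
f 78 63 64
f 78 64 65



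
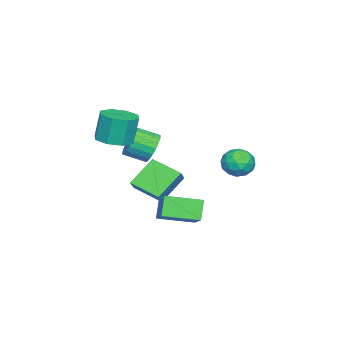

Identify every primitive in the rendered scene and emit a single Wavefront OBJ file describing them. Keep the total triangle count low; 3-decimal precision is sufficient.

v -0.913 -2.877 1.061
v 0.105 -2.825 1.211
v -0.15 -2.612 2.868
v -1.167 -2.663 2.719
v -0.216 -2.118 1.071
v -0.47 -1.905 2.728
v -0.945 -1.856 0.925
v -1.199 -1.643 2.582
v -1.655 -2.192 0.859
v -1.91 -1.979 2.516
v -1.93 -2.928 0.912
v -2.185 -2.715 2.569
v -1.61 -3.635 1.052
v -1.864 -3.422 2.709
v -0.881 -3.897 1.198
v -1.135 -3.684 2.855
v -0.17 -3.561 1.264
v -0.425 -3.348 2.921
v -4.564 -2.091 -2.161
v -3.924 -2.019 -1.504
v -4.185 -0.379 -2.719
v -3.545 -0.307 -2.062
v -3.215 -2.793 -3.398
v -2.575 -2.721 -2.741
v -2.836 -1.081 -3.956
v -2.196 -1.009 -3.299
v -0.144 -0.166 -2.25
v 1.148 0.628 -1.298
v -0.943 1.566 -2.609
v 0.349 2.359 -1.657
v 0.551 -0.059 -3.283
v 1.843 0.734 -2.331
v -0.248 1.672 -3.642
v 1.044 2.466 -2.69
v -2.75 -1.516 -0.132
v -2.037 -1.549 -0.745
v -1.638 -2.658 -0.22
v -2.35 -2.624 0.392
v -1.879 -1.351 -0.447
v -1.48 -2.46 0.077
v -1.872 -1.182 -0.095
v -1.472 -2.291 0.429
v -2.016 -1.07 0.251
v -1.617 -2.179 0.775
v -2.287 -1.036 0.53
v -1.887 -2.145 1.055
v -2.638 -1.084 0.695
v -2.239 -2.193 1.22
v -3.008 -1.207 0.717
v -2.609 -2.316 1.242
v -3.334 -1.383 0.592
v -2.935 -2.492 1.117
v -3.558 -1.582 0.342
v -3.159 -2.691 0.866
v -3.643 -1.77 0.01
v -3.244 -2.879 0.534
v -3.574 -1.914 -0.347
v -3.174 -3.023 0.177
v -3.361 -1.988 -0.667
v -2.962 -3.097 -0.142
v -3.043 -1.981 -0.894
v -2.644 -3.09 -0.369
v -2.675 -1.894 -0.989
v -2.276 -3.003 -0.465
v -2.319 -1.741 -0.937
v -1.92 -2.85 -0.412
v -1.898 4.051 0.556
v -1.201 4.329 0.032
v -1.199 2.771 0.808
v -0.502 3.049 0.284
v -0.655 3.451 1.091
v -1.088 4.242 0.936
v -1.312 2.858 -0.096
v -1.745 3.649 -0.251
v -0.839 3.591 -0.371
v -0.433 3.957 0.363
v -1.967 3.143 0.477
v -1.561 3.509 1.211
v -1.611 4.302 0.272
v -0.789 2.798 0.568
v -0.879 3.034 1.042
v -0.47 3.197 0.734
v -1.544 4.251 0.803
v -1.135 4.414 0.495
v -0.814 3.898 1.118
v -1.265 2.686 0.345
v -0.856 2.849 0.037
v -1.93 3.903 0.106
v -1.521 4.066 -0.202
v -1.586 3.202 -0.278
v -0.989 4.032 -0.273
v -0.578 3.28 -0.125
v -1.054 3.168 -0.348
v -1.308 3.633 -0.439
v -0.75 4.247 0.158
v -0.339 3.495 0.306
v -0.429 3.731 0.781
v -0.683 4.196 0.689
v -0.538 3.814 -0.078
v -2.061 3.605 0.534
v -1.65 2.853 0.682
v -1.717 2.904 0.151
v -1.971 3.369 0.059
v -1.822 3.82 0.965
v -1.411 3.068 1.113
v -1.092 3.467 1.279
v -1.346 3.932 1.188
v -1.862 3.286 0.918
f 2 1 5
f 2 5 3
f 3 5 6
f 3 6 4
f 5 1 7
f 5 7 6
f 6 7 8
f 6 8 4
f 7 1 9
f 7 9 8
f 8 9 10
f 8 10 4
f 9 1 11
f 9 11 10
f 10 11 12
f 10 12 4
f 11 1 13
f 11 13 12
f 12 13 14
f 12 14 4
f 13 1 15
f 13 15 14
f 14 15 16
f 14 16 4
f 15 1 17
f 15 17 16
f 16 17 18
f 16 18 4
f 17 1 2
f 17 2 18
f 18 2 3
f 18 3 4
f 20 22 19
f 23 20 19
f 19 22 21
f 21 23 19
f 20 26 22
f 24 20 23
f 24 26 20
f 22 26 21
f 25 23 21
f 21 26 25
f 25 24 23
f 26 24 25
f 28 30 27
f 31 28 27
f 27 30 29
f 29 31 27
f 28 34 30
f 32 28 31
f 32 34 28
f 30 34 29
f 33 31 29
f 29 34 33
f 33 32 31
f 34 32 33
f 36 35 39
f 36 39 37
f 37 39 40
f 37 40 38
f 39 35 41
f 39 41 40
f 40 41 42
f 40 42 38
f 41 35 43
f 41 43 42
f 42 43 44
f 42 44 38
f 43 35 45
f 43 45 44
f 44 45 46
f 44 46 38
f 45 35 47
f 45 47 46
f 46 47 48
f 46 48 38
f 47 35 49
f 47 49 48
f 48 49 50
f 48 50 38
f 49 35 51
f 49 51 50
f 50 51 52
f 50 52 38
f 51 35 53
f 51 53 52
f 52 53 54
f 52 54 38
f 53 35 55
f 53 55 54
f 54 55 56
f 54 56 38
f 55 35 57
f 55 57 56
f 56 57 58
f 56 58 38
f 57 35 59
f 57 59 58
f 58 59 60
f 58 60 38
f 59 35 61
f 59 61 60
f 60 61 62
f 60 62 38
f 61 35 63
f 61 63 62
f 62 63 64
f 62 64 38
f 63 35 65
f 63 65 64
f 64 65 66
f 64 66 38
f 65 35 36
f 65 36 66
f 66 36 37
f 66 37 38
f 67 104 83
f 104 78 107
f 83 107 72
f 104 107 83
f 67 83 79
f 83 72 84
f 79 84 68
f 83 84 79
f 67 79 88
f 79 68 89
f 88 89 74
f 79 89 88
f 67 88 100
f 88 74 103
f 100 103 77
f 88 103 100
f 67 100 104
f 100 77 108
f 104 108 78
f 100 108 104
f 68 84 95
f 84 72 98
f 95 98 76
f 84 98 95
f 72 107 85
f 107 78 106
f 85 106 71
f 107 106 85
f 78 108 105
f 108 77 101
f 105 101 69
f 108 101 105
f 77 103 102
f 103 74 90
f 102 90 73
f 103 90 102
f 74 89 94
f 89 68 91
f 94 91 75
f 89 91 94
f 70 96 82
f 96 76 97
f 82 97 71
f 96 97 82
f 70 82 80
f 82 71 81
f 80 81 69
f 82 81 80
f 70 80 87
f 80 69 86
f 87 86 73
f 80 86 87
f 70 87 92
f 87 73 93
f 92 93 75
f 87 93 92
f 70 92 96
f 92 75 99
f 96 99 76
f 92 99 96
f 71 97 85
f 97 76 98
f 85 98 72
f 97 98 85
f 69 81 105
f 81 71 106
f 105 106 78
f 81 106 105
f 73 86 102
f 86 69 101
f 102 101 77
f 86 101 102
f 75 93 94
f 93 73 90
f 94 90 74
f 93 90 94
f 76 99 95
f 99 75 91
f 95 91 68
f 99 91 95



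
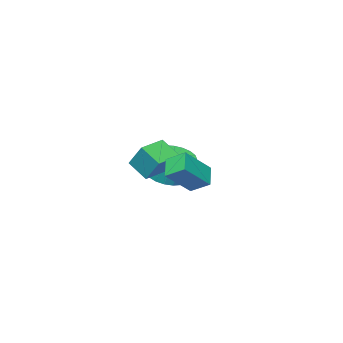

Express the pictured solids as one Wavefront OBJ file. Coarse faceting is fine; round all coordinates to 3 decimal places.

v 3.729 1.867 0.453
v 3.408 2.742 0.999
v 2.43 2.131 -0.735
v 2.109 3.007 -0.189
v 4.431 2.513 -0.171
v 4.11 3.389 0.375
v 3.132 2.778 -1.359
v 2.811 3.653 -0.813
v -1.118 -2.949 -3.162
v -0.297 -2.32 -3.345
v -0.36 -1.823 -1.921
v -1.182 -2.451 -1.738
v -0.634 -2.063 -3.45
v -0.697 -1.566 -2.025
v -1.054 -1.958 -3.505
v -1.117 -1.461 -2.081
v -1.485 -2.025 -3.501
v -1.549 -1.528 -2.076
v -1.853 -2.251 -3.438
v -1.917 -1.754 -2.014
v -2.094 -2.598 -3.328
v -2.158 -2.101 -1.903
v -2.167 -3.006 -3.189
v -2.23 -2.509 -1.764
v -2.057 -3.404 -3.045
v -2.121 -2.906 -1.621
v -1.786 -3.723 -2.922
v -1.849 -3.225 -1.497
v -1.399 -3.908 -2.84
v -1.462 -3.411 -1.416
v -0.964 -3.927 -2.814
v -1.027 -3.43 -1.389
v -0.555 -3.777 -2.848
v -0.618 -3.28 -1.424
v -0.244 -3.484 -2.937
v -0.307 -2.987 -1.512
v -0.084 -3.098 -3.064
v -0.147 -2.601 -1.64
v -0.103 -2.687 -3.209
v -0.166 -2.19 -1.784
v 2.32 -0.582 -0.306
v 2.399 0.312 0.883
v 2.218 0.401 -1.039
v 2.296 1.295 0.15
v 3.664 -0.535 -0.43
v 3.742 0.359 0.759
v 3.561 0.448 -1.163
v 3.64 1.342 0.026
f 2 4 1
f 5 2 1
f 1 4 3
f 3 5 1
f 2 8 4
f 6 2 5
f 6 8 2
f 4 8 3
f 7 5 3
f 3 8 7
f 7 6 5
f 8 6 7
f 10 9 13
f 10 13 11
f 11 13 14
f 11 14 12
f 13 9 15
f 13 15 14
f 14 15 16
f 14 16 12
f 15 9 17
f 15 17 16
f 16 17 18
f 16 18 12
f 17 9 19
f 17 19 18
f 18 19 20
f 18 20 12
f 19 9 21
f 19 21 20
f 20 21 22
f 20 22 12
f 21 9 23
f 21 23 22
f 22 23 24
f 22 24 12
f 23 9 25
f 23 25 24
f 24 25 26
f 24 26 12
f 25 9 27
f 25 27 26
f 26 27 28
f 26 28 12
f 27 9 29
f 27 29 28
f 28 29 30
f 28 30 12
f 29 9 31
f 29 31 30
f 30 31 32
f 30 32 12
f 31 9 33
f 31 33 32
f 32 33 34
f 32 34 12
f 33 9 35
f 33 35 34
f 34 35 36
f 34 36 12
f 35 9 37
f 35 37 36
f 36 37 38
f 36 38 12
f 37 9 39
f 37 39 38
f 38 39 40
f 38 40 12
f 39 9 10
f 39 10 40
f 40 10 11
f 40 11 12
f 42 44 41
f 45 42 41
f 41 44 43
f 43 45 41
f 42 48 44
f 46 42 45
f 46 48 42
f 44 48 43
f 47 45 43
f 43 48 47
f 47 46 45
f 48 46 47



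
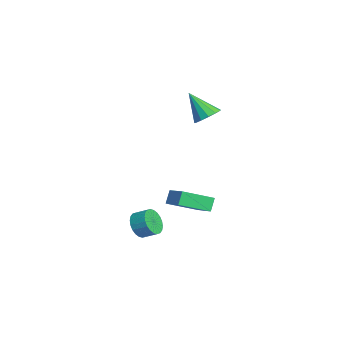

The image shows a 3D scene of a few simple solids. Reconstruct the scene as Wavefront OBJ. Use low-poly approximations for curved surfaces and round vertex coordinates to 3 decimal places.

v 0.751 3.172 3.104
v 1.391 3.507 3.658
v -0.131 2.228 4.696
v 1.011 3.851 3.651
v 0.549 3.98 3.47
v 0.151 3.851 3.174
v -0.057 3.507 2.855
v -0.007 3.057 2.615
v 0.283 2.643 2.531
v 0.722 2.397 2.628
v 1.17 2.396 2.877
v 1.486 2.642 3.198
v 1.568 3.056 3.489
v 1.601 0.536 -3.397
v 1.146 0.859 -2.579
v 1.565 2.435 -4.167
v 1.11 2.758 -3.349
v 3.43 0.922 -2.531
v 2.975 1.245 -1.713
v 3.394 2.821 -3.301
v 2.939 3.144 -2.483
v 3.192 -1.313 -4.098
v 3.775 -1.222 -4.804
v 4.231 -0.456 -4.329
v 3.648 -0.547 -3.622
v 3.509 -1.002 -4.903
v 3.965 -0.236 -4.428
v 3.195 -0.829 -4.88
v 3.651 -0.063 -4.405
v 2.881 -0.73 -4.738
v 3.337 0.035 -4.263
v 2.614 -0.72 -4.498
v 3.07 0.046 -4.023
v 2.435 -0.8 -4.197
v 2.891 -0.034 -3.722
v 2.371 -0.958 -3.882
v 2.827 -0.192 -3.406
v 2.432 -1.17 -3.598
v 2.888 -0.404 -3.123
v 2.609 -1.404 -3.391
v 3.065 -0.638 -2.916
v 2.875 -1.624 -3.292
v 3.331 -0.858 -2.817
v 3.189 -1.797 -3.315
v 3.645 -1.031 -2.84
v 3.503 -1.895 -3.457
v 3.959 -1.13 -2.982
v 3.77 -1.906 -3.697
v 4.226 -1.14 -3.222
v 3.949 -1.826 -3.998
v 4.405 -1.06 -3.523
v 4.013 -1.668 -4.314
v 4.469 -0.902 -3.838
v 3.952 -1.456 -4.597
v 4.408 -0.69 -4.122
f 2 1 4
f 2 4 3
f 4 1 5
f 4 5 3
f 5 1 6
f 5 6 3
f 6 1 7
f 6 7 3
f 7 1 8
f 7 8 3
f 8 1 9
f 8 9 3
f 9 1 10
f 9 10 3
f 10 1 11
f 10 11 3
f 11 1 12
f 11 12 3
f 12 1 13
f 12 13 3
f 13 1 2
f 13 2 3
f 15 17 14
f 18 15 14
f 14 17 16
f 16 18 14
f 15 21 17
f 19 15 18
f 19 21 15
f 17 21 16
f 20 18 16
f 16 21 20
f 20 19 18
f 21 19 20
f 23 22 26
f 23 26 24
f 24 26 27
f 24 27 25
f 26 22 28
f 26 28 27
f 27 28 29
f 27 29 25
f 28 22 30
f 28 30 29
f 29 30 31
f 29 31 25
f 30 22 32
f 30 32 31
f 31 32 33
f 31 33 25
f 32 22 34
f 32 34 33
f 33 34 35
f 33 35 25
f 34 22 36
f 34 36 35
f 35 36 37
f 35 37 25
f 36 22 38
f 36 38 37
f 37 38 39
f 37 39 25
f 38 22 40
f 38 40 39
f 39 40 41
f 39 41 25
f 40 22 42
f 40 42 41
f 41 42 43
f 41 43 25
f 42 22 44
f 42 44 43
f 43 44 45
f 43 45 25
f 44 22 46
f 44 46 45
f 45 46 47
f 45 47 25
f 46 22 48
f 46 48 47
f 47 48 49
f 47 49 25
f 48 22 50
f 48 50 49
f 49 50 51
f 49 51 25
f 50 22 52
f 50 52 51
f 51 52 53
f 51 53 25
f 52 22 54
f 52 54 53
f 53 54 55
f 53 55 25
f 54 22 23
f 54 23 55
f 55 23 24
f 55 24 25



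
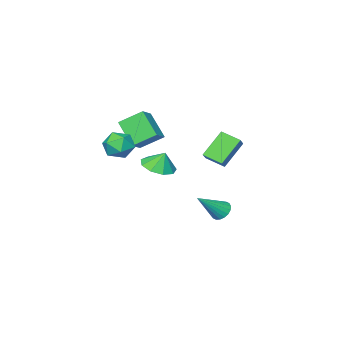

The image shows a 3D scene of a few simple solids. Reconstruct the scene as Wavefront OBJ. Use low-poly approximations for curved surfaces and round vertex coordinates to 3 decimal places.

v 2.354 -1.368 3.27
v 3.24 -0.815 3.461
v 3.06 -2.005 1.839
v 3.946 -1.452 2.03
v 3.684 -2.267 2.657
v 3.247 -1.874 3.542
v 3.053 -0.946 1.758
v 2.616 -0.553 2.643
v 3.672 -0.554 2.527
v 4.062 -1.371 3.082
v 2.238 -1.449 2.218
v 2.628 -2.266 2.773
v 3.669 2.789 2.608
v 4.625 3.268 2.623
v 3.471 3.151 3.672
v 4.118 3.731 2.372
v 3.4 3.754 2.231
v 2.808 3.325 2.267
v 2.618 2.646 2.462
v 2.921 2.033 2.726
v 3.573 1.775 2.935
v 4.27 1.991 2.991
v 4.686 2.581 2.868
v -1.727 1.972 -2.968
v -1.23 2.097 -3.502
v -0.113 1.688 -1.532
v -1.285 2.398 -3.381
v -1.427 2.615 -3.178
v -1.629 2.705 -2.934
v -1.85 2.649 -2.696
v -2.047 2.46 -2.512
v -2.181 2.174 -2.419
v -2.224 1.847 -2.434
v -2.17 1.546 -2.555
v -2.027 1.329 -2.758
v -1.826 1.24 -3.003
v -1.605 1.295 -3.24
v -1.408 1.485 -3.424
v -1.274 1.771 -3.518
v -3.173 -1.093 -0.128
v -4.62 -1.086 1.394
v -3.645 0.088 -0.582
v -5.092 0.095 0.941
v -2.468 -0.555 0.539
v -3.915 -0.548 2.062
v -2.94 0.626 0.086
v -4.387 0.633 1.608
v 0.248 -4.362 2.538
v -0.804 -3.361 3.479
v 0.404 -2.884 1.14
v -0.648 -1.883 2.081
v 1.228 -3.897 3.139
v 0.176 -2.896 4.08
v 1.384 -2.419 1.741
v 0.332 -1.418 2.682
f 1 12 6
f 1 6 2
f 1 2 8
f 1 8 11
f 1 11 12
f 2 6 10
f 6 12 5
f 12 11 3
f 11 8 7
f 8 2 9
f 4 10 5
f 4 5 3
f 4 3 7
f 4 7 9
f 4 9 10
f 5 10 6
f 3 5 12
f 7 3 11
f 9 7 8
f 10 9 2
f 14 13 16
f 14 16 15
f 16 13 17
f 16 17 15
f 17 13 18
f 17 18 15
f 18 13 19
f 18 19 15
f 19 13 20
f 19 20 15
f 20 13 21
f 20 21 15
f 21 13 22
f 21 22 15
f 22 13 23
f 22 23 15
f 23 13 14
f 23 14 15
f 25 24 27
f 25 27 26
f 27 24 28
f 27 28 26
f 28 24 29
f 28 29 26
f 29 24 30
f 29 30 26
f 30 24 31
f 30 31 26
f 31 24 32
f 31 32 26
f 32 24 33
f 32 33 26
f 33 24 34
f 33 34 26
f 34 24 35
f 34 35 26
f 35 24 36
f 35 36 26
f 36 24 37
f 36 37 26
f 37 24 38
f 37 38 26
f 38 24 39
f 38 39 26
f 39 24 25
f 39 25 26
f 41 43 40
f 44 41 40
f 40 43 42
f 42 44 40
f 41 47 43
f 45 41 44
f 45 47 41
f 43 47 42
f 46 44 42
f 42 47 46
f 46 45 44
f 47 45 46
f 49 51 48
f 52 49 48
f 48 51 50
f 50 52 48
f 49 55 51
f 53 49 52
f 53 55 49
f 51 55 50
f 54 52 50
f 50 55 54
f 54 53 52
f 55 53 54



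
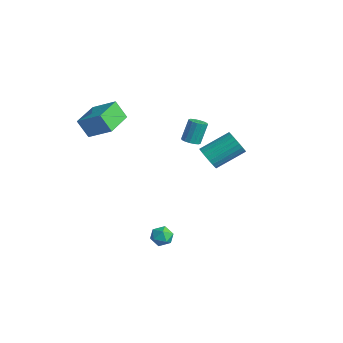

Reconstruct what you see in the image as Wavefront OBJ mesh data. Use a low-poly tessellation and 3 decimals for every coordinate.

v 3.166 -0.651 2.685
v 3.574 -0.396 2.084
v 3.983 1.186 3.034
v 3.574 0.931 3.635
v 3.302 -0.287 2.02
v 3.71 1.295 2.97
v 3.008 -0.234 2.058
v 3.417 1.348 3.007
v 2.739 -0.244 2.19
v 3.148 1.338 3.14
v 2.535 -0.316 2.398
v 2.943 1.266 3.348
v 2.426 -0.439 2.65
v 2.835 1.143 3.6
v 2.43 -0.594 2.907
v 2.839 0.988 3.857
v 2.547 -0.758 3.13
v 2.955 0.824 4.08
v 2.757 -0.906 3.286
v 3.166 0.676 4.236
v 3.03 -1.015 3.35
v 3.438 0.567 4.3
v 3.323 -1.068 3.313
v 3.732 0.514 4.262
v 3.592 -1.058 3.18
v 4.001 0.524 4.13
v 3.797 -0.986 2.972
v 4.205 0.596 3.922
v 3.905 -0.863 2.72
v 4.314 0.719 3.67
v 3.901 -0.708 2.463
v 4.31 0.874 3.413
v 3.785 -0.544 2.24
v 4.193 1.038 3.19
v -2.82 -5.012 3.856
v -1.605 -4.292 4.709
v -3.785 -3.47 3.929
v -2.569 -2.75 4.781
v -2.291 -4.63 2.779
v -1.075 -3.91 3.631
v -3.255 -3.088 2.851
v -2.04 -2.368 3.704
v -3.431 2.656 -0.785
v -2.881 2.554 -0.672
v -3.04 3.162 0.657
v -3.589 3.264 0.545
v -2.886 2.822 -0.796
v -3.044 3.43 0.534
v -3.036 3.046 -0.916
v -3.194 3.653 0.414
v -3.292 3.165 -1.001
v -3.45 3.773 0.329
v -3.585 3.148 -1.028
v -3.744 3.756 0.301
v -3.837 2.999 -0.99
v -3.996 3.607 0.339
v -3.98 2.758 -0.897
v -4.139 3.366 0.432
v -3.976 2.49 -0.774
v -4.134 3.098 0.556
v -3.826 2.267 -0.654
v -3.984 2.874 0.676
v -3.57 2.147 -0.569
v -3.728 2.755 0.761
v -3.276 2.164 -0.541
v -3.435 2.772 0.788
v -3.024 2.313 -0.579
v -3.183 2.921 0.75
v 1.478 -1.919 -3.782
v 2.058 -2.067 -3.411
v 1.262 -3.033 -3.889
v 1.842 -3.181 -3.518
v 1.288 -2.882 -3.202
v 1.422 -2.193 -3.135
v 1.898 -2.907 -4.165
v 2.032 -2.218 -4.098
v 2.318 -2.678 -3.647
v 1.941 -2.662 -3.052
v 1.379 -2.438 -4.248
v 1.002 -2.422 -3.653
f 2 1 5
f 2 5 3
f 3 5 6
f 3 6 4
f 5 1 7
f 5 7 6
f 6 7 8
f 6 8 4
f 7 1 9
f 7 9 8
f 8 9 10
f 8 10 4
f 9 1 11
f 9 11 10
f 10 11 12
f 10 12 4
f 11 1 13
f 11 13 12
f 12 13 14
f 12 14 4
f 13 1 15
f 13 15 14
f 14 15 16
f 14 16 4
f 15 1 17
f 15 17 16
f 16 17 18
f 16 18 4
f 17 1 19
f 17 19 18
f 18 19 20
f 18 20 4
f 19 1 21
f 19 21 20
f 20 21 22
f 20 22 4
f 21 1 23
f 21 23 22
f 22 23 24
f 22 24 4
f 23 1 25
f 23 25 24
f 24 25 26
f 24 26 4
f 25 1 27
f 25 27 26
f 26 27 28
f 26 28 4
f 27 1 29
f 27 29 28
f 28 29 30
f 28 30 4
f 29 1 31
f 29 31 30
f 30 31 32
f 30 32 4
f 31 1 33
f 31 33 32
f 32 33 34
f 32 34 4
f 33 1 2
f 33 2 34
f 34 2 3
f 34 3 4
f 36 38 35
f 39 36 35
f 35 38 37
f 37 39 35
f 36 42 38
f 40 36 39
f 40 42 36
f 38 42 37
f 41 39 37
f 37 42 41
f 41 40 39
f 42 40 41
f 44 43 47
f 44 47 45
f 45 47 48
f 45 48 46
f 47 43 49
f 47 49 48
f 48 49 50
f 48 50 46
f 49 43 51
f 49 51 50
f 50 51 52
f 50 52 46
f 51 43 53
f 51 53 52
f 52 53 54
f 52 54 46
f 53 43 55
f 53 55 54
f 54 55 56
f 54 56 46
f 55 43 57
f 55 57 56
f 56 57 58
f 56 58 46
f 57 43 59
f 57 59 58
f 58 59 60
f 58 60 46
f 59 43 61
f 59 61 60
f 60 61 62
f 60 62 46
f 61 43 63
f 61 63 62
f 62 63 64
f 62 64 46
f 63 43 65
f 63 65 64
f 64 65 66
f 64 66 46
f 65 43 67
f 65 67 66
f 66 67 68
f 66 68 46
f 67 43 44
f 67 44 68
f 68 44 45
f 68 45 46
f 69 80 74
f 69 74 70
f 69 70 76
f 69 76 79
f 69 79 80
f 70 74 78
f 74 80 73
f 80 79 71
f 79 76 75
f 76 70 77
f 72 78 73
f 72 73 71
f 72 71 75
f 72 75 77
f 72 77 78
f 73 78 74
f 71 73 80
f 75 71 79
f 77 75 76
f 78 77 70



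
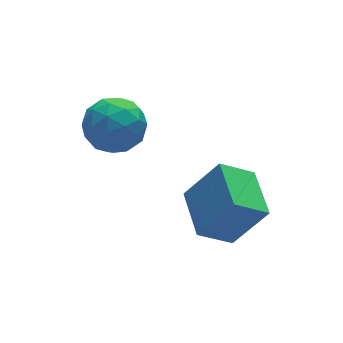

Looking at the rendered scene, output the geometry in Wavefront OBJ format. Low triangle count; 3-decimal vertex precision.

v -0.194 0.42 -1.697
v 0.824 0.014 -0.22
v 0.282 2.16 -1.549
v 1.3 1.754 -0.071
v 0.92 0.186 -2.529
v 1.938 -0.22 -1.051
v 1.396 1.926 -2.38
v 2.414 1.52 -0.903
v -1.216 4.894 1.43
v -0.617 4.589 0.594
v -1.723 3.251 1.666
v -1.124 2.946 0.83
v -0.653 3.281 1.734
v -0.34 4.296 1.588
v -2 3.544 0.672
v -1.687 4.559 0.526
v -1.101 3.754 0.126
v -0.269 3.592 0.782
v -2.071 4.248 1.478
v -1.239 4.086 2.134
v -0.872 4.886 0.991
v -1.468 2.954 1.269
v -1.191 3.151 1.8
v -0.839 2.972 1.309
v -0.709 4.714 1.575
v -0.357 4.534 1.084
v -0.378 3.766 1.754
v -1.983 3.306 1.176
v -1.631 3.126 0.685
v -1.501 4.868 0.951
v -1.149 4.689 0.46
v -1.962 4.074 0.506
v -0.805 4.216 0.225
v -1.103 3.25 0.364
v -1.618 3.601 0.271
v -1.433 4.198 0.185
v -0.315 4.12 0.611
v -0.613 3.155 0.75
v -0.337 3.352 1.281
v -0.152 3.948 1.195
v -0.6 3.63 0.335
v -1.727 4.685 1.51
v -2.025 3.72 1.649
v -2.188 3.892 1.065
v -2.003 4.488 0.979
v -1.237 4.59 1.896
v -1.535 3.624 2.035
v -0.907 3.642 2.075
v -0.722 4.239 1.989
v -1.74 4.21 1.925
f 2 4 1
f 5 2 1
f 1 4 3
f 3 5 1
f 2 8 4
f 6 2 5
f 6 8 2
f 4 8 3
f 7 5 3
f 3 8 7
f 7 6 5
f 8 6 7
f 9 46 25
f 46 20 49
f 25 49 14
f 46 49 25
f 9 25 21
f 25 14 26
f 21 26 10
f 25 26 21
f 9 21 30
f 21 10 31
f 30 31 16
f 21 31 30
f 9 30 42
f 30 16 45
f 42 45 19
f 30 45 42
f 9 42 46
f 42 19 50
f 46 50 20
f 42 50 46
f 10 26 37
f 26 14 40
f 37 40 18
f 26 40 37
f 14 49 27
f 49 20 48
f 27 48 13
f 49 48 27
f 20 50 47
f 50 19 43
f 47 43 11
f 50 43 47
f 19 45 44
f 45 16 32
f 44 32 15
f 45 32 44
f 16 31 36
f 31 10 33
f 36 33 17
f 31 33 36
f 12 38 24
f 38 18 39
f 24 39 13
f 38 39 24
f 12 24 22
f 24 13 23
f 22 23 11
f 24 23 22
f 12 22 29
f 22 11 28
f 29 28 15
f 22 28 29
f 12 29 34
f 29 15 35
f 34 35 17
f 29 35 34
f 12 34 38
f 34 17 41
f 38 41 18
f 34 41 38
f 13 39 27
f 39 18 40
f 27 40 14
f 39 40 27
f 11 23 47
f 23 13 48
f 47 48 20
f 23 48 47
f 15 28 44
f 28 11 43
f 44 43 19
f 28 43 44
f 17 35 36
f 35 15 32
f 36 32 16
f 35 32 36
f 18 41 37
f 41 17 33
f 37 33 10
f 41 33 37



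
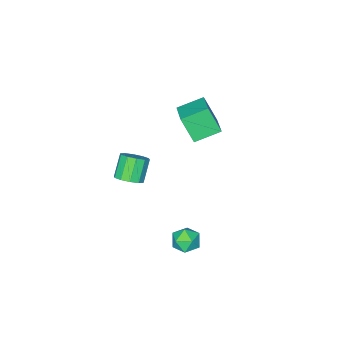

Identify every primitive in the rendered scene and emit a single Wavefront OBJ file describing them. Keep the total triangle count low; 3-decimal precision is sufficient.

v 0.003 3.038 -0.601
v 0.34 3.405 -1.184
v 0.8 2.095 -0.736
v 1.137 2.462 -1.319
v 1.207 2.732 -0.604
v 0.715 3.315 -0.521
v 0.425 2.185 -1.399
v -0.067 2.768 -1.316
v 0.601 2.879 -1.678
v 1.084 3.217 -1.186
v 0.056 2.283 -0.734
v 0.539 2.621 -0.242
v -1.425 -3.459 -2.31
v -1.063 -2.953 -1.873
v -1.833 -3.335 -0.793
v -2.195 -3.841 -1.23
v -1.436 -2.74 -2.064
v -2.206 -3.122 -0.984
v -1.805 -2.802 -2.348
v -2.574 -3.184 -1.268
v -2.029 -3.115 -2.618
v -2.798 -3.496 -1.538
v -2.022 -3.559 -2.77
v -2.791 -3.941 -1.69
v -1.787 -3.965 -2.747
v -2.557 -4.347 -1.667
v -1.414 -4.178 -2.556
v -2.184 -4.56 -1.476
v -1.046 -4.116 -2.272
v -1.815 -4.498 -1.192
v -0.822 -3.804 -2.002
v -1.591 -4.185 -0.922
v -0.829 -3.359 -1.85
v -1.598 -3.741 -0.77
v -3.84 -1.664 1.331
v -3.667 -2.423 2.695
v -5.027 -1.025 1.838
v -4.853 -1.784 3.201
v -2.907 -0.396 1.919
v -2.733 -1.155 3.282
v -4.093 0.243 2.425
v -3.92 -0.516 3.789
f 1 12 6
f 1 6 2
f 1 2 8
f 1 8 11
f 1 11 12
f 2 6 10
f 6 12 5
f 12 11 3
f 11 8 7
f 8 2 9
f 4 10 5
f 4 5 3
f 4 3 7
f 4 7 9
f 4 9 10
f 5 10 6
f 3 5 12
f 7 3 11
f 9 7 8
f 10 9 2
f 14 13 17
f 14 17 15
f 15 17 18
f 15 18 16
f 17 13 19
f 17 19 18
f 18 19 20
f 18 20 16
f 19 13 21
f 19 21 20
f 20 21 22
f 20 22 16
f 21 13 23
f 21 23 22
f 22 23 24
f 22 24 16
f 23 13 25
f 23 25 24
f 24 25 26
f 24 26 16
f 25 13 27
f 25 27 26
f 26 27 28
f 26 28 16
f 27 13 29
f 27 29 28
f 28 29 30
f 28 30 16
f 29 13 31
f 29 31 30
f 30 31 32
f 30 32 16
f 31 13 33
f 31 33 32
f 32 33 34
f 32 34 16
f 33 13 14
f 33 14 34
f 34 14 15
f 34 15 16
f 36 38 35
f 39 36 35
f 35 38 37
f 37 39 35
f 36 42 38
f 40 36 39
f 40 42 36
f 38 42 37
f 41 39 37
f 37 42 41
f 41 40 39
f 42 40 41



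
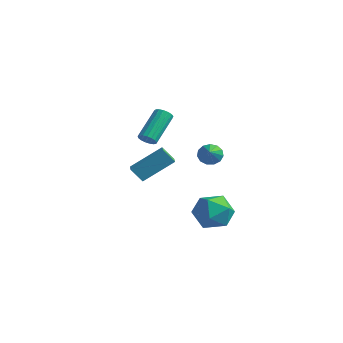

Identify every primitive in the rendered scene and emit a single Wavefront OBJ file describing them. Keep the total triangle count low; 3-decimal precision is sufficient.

v 1.614 1.213 -2.822
v 2.65 0.667 -3.201
v 0.61 0.333 -4.299
v 1.646 -0.213 -4.678
v 1.128 -0.548 -3.613
v 1.748 -0.004 -2.701
v 1.512 1.004 -4.799
v 2.132 1.548 -3.887
v 2.586 0.538 -4.423
v 2.349 -0.421 -3.69
v 0.911 1.421 -3.81
v 0.674 0.462 -3.077
v 0.809 1.04 -0.076
v 1.17 0.972 -0.648
v 1.971 -0.12 0.796
v 1.323 1.268 -0.458
v 1.312 1.492 -0.147
v 1.142 1.572 0.187
v 0.866 1.483 0.437
v 0.572 1.254 0.525
v 0.353 0.957 0.422
v 0.278 0.687 0.161
v 0.372 0.529 -0.175
v 0.605 0.533 -0.48
v 0.902 0.698 -0.656
v 0.572 -3.01 2.012
v 0.875 -2.687 1.738
v 0.45 -1.207 3.015
v 0.148 -1.53 3.288
v 0.65 -2.662 1.634
v 0.226 -1.182 2.91
v 0.408 -2.716 1.616
v -0.017 -1.236 2.892
v 0.203 -2.837 1.689
v -0.221 -1.357 2.965
v 0.083 -2.998 1.836
v -0.341 -1.518 3.112
v 0.075 -3.162 2.023
v -0.349 -1.682 3.299
v 0.181 -3.291 2.207
v -0.244 -1.811 3.484
v 0.377 -3.356 2.347
v -0.048 -1.876 3.624
v 0.617 -3.341 2.41
v 0.192 -1.861 3.687
v 0.847 -3.251 2.382
v 0.422 -1.771 3.659
v 1.014 -3.105 2.269
v 0.59 -1.625 3.545
v 1.08 -2.938 2.097
v 0.655 -1.458 3.373
v 1.03 -2.787 1.905
v 0.605 -1.307 3.182
v -0.748 -2.179 -1.556
v -1.257 -2.55 -0.779
v -1.447 -1.61 -1.741
v -1.956 -1.981 -0.965
v 0.096 -0.739 -0.315
v -0.413 -1.11 0.461
v -0.603 -0.17 -0.501
v -1.112 -0.541 0.276
f 1 12 6
f 1 6 2
f 1 2 8
f 1 8 11
f 1 11 12
f 2 6 10
f 6 12 5
f 12 11 3
f 11 8 7
f 8 2 9
f 4 10 5
f 4 5 3
f 4 3 7
f 4 7 9
f 4 9 10
f 5 10 6
f 3 5 12
f 7 3 11
f 9 7 8
f 10 9 2
f 14 13 16
f 14 16 15
f 16 13 17
f 16 17 15
f 17 13 18
f 17 18 15
f 18 13 19
f 18 19 15
f 19 13 20
f 19 20 15
f 20 13 21
f 20 21 15
f 21 13 22
f 21 22 15
f 22 13 23
f 22 23 15
f 23 13 24
f 23 24 15
f 24 13 25
f 24 25 15
f 25 13 14
f 25 14 15
f 27 26 30
f 27 30 28
f 28 30 31
f 28 31 29
f 30 26 32
f 30 32 31
f 31 32 33
f 31 33 29
f 32 26 34
f 32 34 33
f 33 34 35
f 33 35 29
f 34 26 36
f 34 36 35
f 35 36 37
f 35 37 29
f 36 26 38
f 36 38 37
f 37 38 39
f 37 39 29
f 38 26 40
f 38 40 39
f 39 40 41
f 39 41 29
f 40 26 42
f 40 42 41
f 41 42 43
f 41 43 29
f 42 26 44
f 42 44 43
f 43 44 45
f 43 45 29
f 44 26 46
f 44 46 45
f 45 46 47
f 45 47 29
f 46 26 48
f 46 48 47
f 47 48 49
f 47 49 29
f 48 26 50
f 48 50 49
f 49 50 51
f 49 51 29
f 50 26 52
f 50 52 51
f 51 52 53
f 51 53 29
f 52 26 27
f 52 27 53
f 53 27 28
f 53 28 29
f 55 57 54
f 58 55 54
f 54 57 56
f 56 58 54
f 55 61 57
f 59 55 58
f 59 61 55
f 57 61 56
f 60 58 56
f 56 61 60
f 60 59 58
f 61 59 60



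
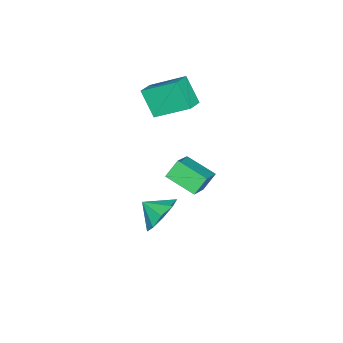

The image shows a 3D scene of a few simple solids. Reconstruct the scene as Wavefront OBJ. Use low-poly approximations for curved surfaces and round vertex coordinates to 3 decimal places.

v 2.718 1.829 1.4
v 2.615 0.409 1.904
v 3.881 2.001 2.124
v 3.778 0.582 2.628
v 3.242 1.518 0.632
v 3.139 0.099 1.136
v 4.405 1.691 1.356
v 4.302 0.271 1.86
v 2.12 -1.088 -3.34
v 2.841 -0.624 -2.683
v 2.2 -2.032 -2.76
v 2.157 -0.521 -2.422
v 1.457 -0.683 -2.591
v 1.067 -1.035 -3.11
v 1.17 -1.412 -3.737
v 1.718 -1.638 -4.178
v 2.454 -1.606 -4.227
v 3.034 -1.332 -3.861
v 3.187 -0.944 -3.251
v -1.66 -3.733 1.83
v -2.001 -2.061 2.872
v -1.312 -2.879 0.573
v -1.653 -1.206 1.615
v -0.787 -3.714 2.085
v -1.128 -2.041 3.127
v -0.439 -2.859 0.828
v -0.78 -1.187 1.87
f 2 4 1
f 5 2 1
f 1 4 3
f 3 5 1
f 2 8 4
f 6 2 5
f 6 8 2
f 4 8 3
f 7 5 3
f 3 8 7
f 7 6 5
f 8 6 7
f 10 9 12
f 10 12 11
f 12 9 13
f 12 13 11
f 13 9 14
f 13 14 11
f 14 9 15
f 14 15 11
f 15 9 16
f 15 16 11
f 16 9 17
f 16 17 11
f 17 9 18
f 17 18 11
f 18 9 19
f 18 19 11
f 19 9 10
f 19 10 11
f 21 23 20
f 24 21 20
f 20 23 22
f 22 24 20
f 21 27 23
f 25 21 24
f 25 27 21
f 23 27 22
f 26 24 22
f 22 27 26
f 26 25 24
f 27 25 26



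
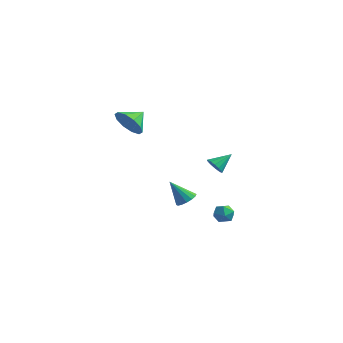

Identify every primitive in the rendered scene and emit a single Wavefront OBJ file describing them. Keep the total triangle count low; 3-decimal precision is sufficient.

v 3.687 -1.856 -2.076
v 3.977 -2.226 -1.639
v 2.923 -2.554 -2.161
v 3.213 -2.924 -1.724
v 2.952 -2.365 -1.548
v 3.424 -1.934 -1.496
v 3.476 -2.846 -2.304
v 3.948 -2.415 -2.252
v 3.846 -2.838 -1.781
v 3.523 -2.541 -1.313
v 3.377 -2.239 -2.487
v 3.054 -1.942 -2.019
v -3.806 -1.145 2.327
v -2.945 -1.032 1.831
v -3.614 -0.115 2.893
v -3.393 -0.766 1.499
v -3.999 -0.644 1.483
v -4.531 -0.714 1.789
v -4.786 -0.948 2.301
v -4.667 -1.257 2.823
v -4.219 -1.523 3.155
v -3.613 -1.645 3.171
v -3.081 -1.575 2.865
v -2.826 -1.341 2.353
v 2.861 -2.41 1.327
v 3.394 -2.554 1.184
v 3.279 -1.53 1.993
v 3.31 -2.359 0.979
v 3.106 -2.178 0.867
v 2.837 -2.059 0.879
v 2.574 -2.033 1.01
v 2.388 -2.109 1.226
v 2.329 -2.265 1.469
v 2.412 -2.46 1.674
v 2.616 -2.642 1.786
v 2.886 -2.761 1.775
v 3.149 -2.786 1.644
v 3.335 -2.711 1.427
v -0.427 -0.471 -2.681
v 0.123 -0.697 -2.417
v -1.213 -0.909 -1.419
v 0.104 -0.377 -2.317
v -0.057 -0.081 -2.315
v -0.317 0.11 -2.411
v -0.606 0.145 -2.579
v -0.847 0.016 -2.774
v -0.976 -0.245 -2.945
v -0.957 -0.565 -3.044
v -0.796 -0.861 -3.047
v -0.536 -1.052 -2.951
v -0.247 -1.087 -2.783
v -0.006 -0.958 -2.587
f 1 12 6
f 1 6 2
f 1 2 8
f 1 8 11
f 1 11 12
f 2 6 10
f 6 12 5
f 12 11 3
f 11 8 7
f 8 2 9
f 4 10 5
f 4 5 3
f 4 3 7
f 4 7 9
f 4 9 10
f 5 10 6
f 3 5 12
f 7 3 11
f 9 7 8
f 10 9 2
f 14 13 16
f 14 16 15
f 16 13 17
f 16 17 15
f 17 13 18
f 17 18 15
f 18 13 19
f 18 19 15
f 19 13 20
f 19 20 15
f 20 13 21
f 20 21 15
f 21 13 22
f 21 22 15
f 22 13 23
f 22 23 15
f 23 13 24
f 23 24 15
f 24 13 14
f 24 14 15
f 26 25 28
f 26 28 27
f 28 25 29
f 28 29 27
f 29 25 30
f 29 30 27
f 30 25 31
f 30 31 27
f 31 25 32
f 31 32 27
f 32 25 33
f 32 33 27
f 33 25 34
f 33 34 27
f 34 25 35
f 34 35 27
f 35 25 36
f 35 36 27
f 36 25 37
f 36 37 27
f 37 25 38
f 37 38 27
f 38 25 26
f 38 26 27
f 40 39 42
f 40 42 41
f 42 39 43
f 42 43 41
f 43 39 44
f 43 44 41
f 44 39 45
f 44 45 41
f 45 39 46
f 45 46 41
f 46 39 47
f 46 47 41
f 47 39 48
f 47 48 41
f 48 39 49
f 48 49 41
f 49 39 50
f 49 50 41
f 50 39 51
f 50 51 41
f 51 39 52
f 51 52 41
f 52 39 40
f 52 40 41

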